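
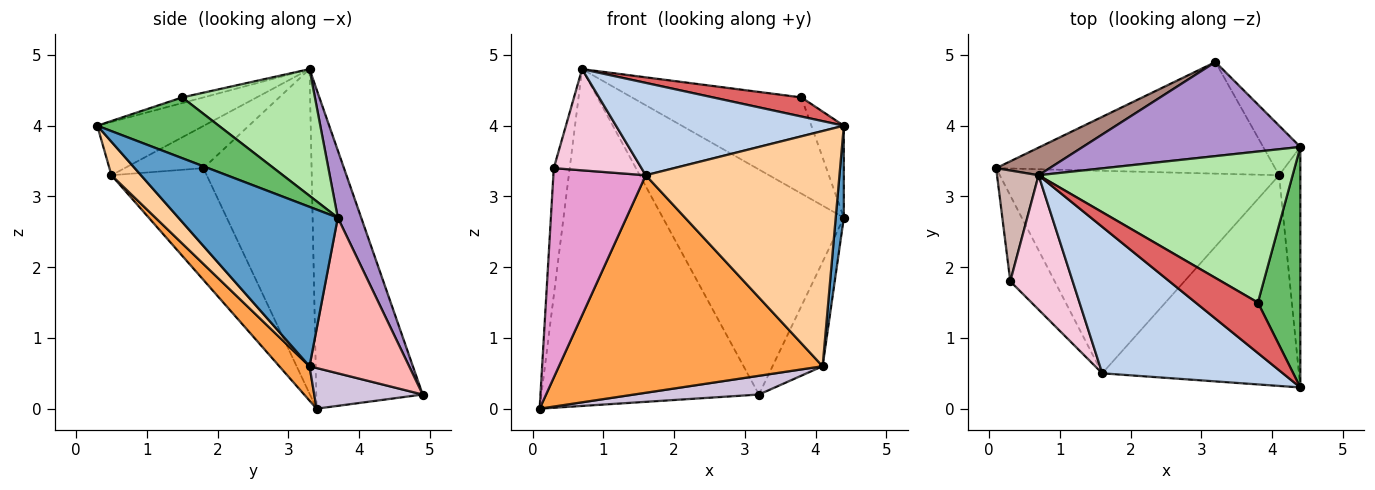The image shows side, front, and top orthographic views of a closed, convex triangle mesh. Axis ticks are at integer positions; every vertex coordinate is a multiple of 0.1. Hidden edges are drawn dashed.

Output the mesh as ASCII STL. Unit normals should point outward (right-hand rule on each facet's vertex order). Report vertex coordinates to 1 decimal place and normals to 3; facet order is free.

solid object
 facet normal 0.990 -0.050 -0.132
  outer loop
   vertex 4.1 3.3 0.6
   vertex 4.4 3.7 2.7
   vertex 4.4 0.3 4.0
  endloop
 endfacet
 facet normal -0.242 -0.517 0.821
  outer loop
   vertex 1.6 0.5 3.3
   vertex 4.4 0.3 4.0
   vertex 0.7 3.3 4.8
  endloop
 endfacet
 facet normal 0.084 -0.729 -0.679
  outer loop
   vertex 1.6 0.5 3.3
   vertex 0.1 3.4 0.0
   vertex 4.1 3.3 0.6
  endloop
 endfacet
 facet normal 0.113 -0.740 -0.663
  outer loop
   vertex 1.6 0.5 3.3
   vertex 4.1 3.3 0.6
   vertex 4.4 0.3 4.0
  endloop
 endfacet
 facet normal 0.801 0.214 0.559
  outer loop
   vertex 3.8 1.5 4.4
   vertex 4.4 0.3 4.0
   vertex 4.4 3.7 2.7
  endloop
 endfacet
 facet normal 0.388 0.495 0.778
  outer loop
   vertex 3.8 1.5 4.4
   vertex 4.4 3.7 2.7
   vertex 0.7 3.3 4.8
  endloop
 endfacet
 facet normal -0.085 -0.353 0.932
  outer loop
   vertex 3.8 1.5 4.4
   vertex 0.7 3.3 4.8
   vertex 4.4 0.3 4.0
  endloop
 endfacet
 facet normal 0.874 0.439 -0.209
  outer loop
   vertex 3.2 4.9 0.2
   vertex 4.4 3.7 2.7
   vertex 4.1 3.3 0.6
  endloop
 endfacet
 facet normal 0.118 0.916 0.383
  outer loop
   vertex 3.2 4.9 0.2
   vertex 0.7 3.3 4.8
   vertex 4.4 3.7 2.7
  endloop
 endfacet
 facet normal 0.142 -0.164 -0.976
  outer loop
   vertex 3.2 4.9 0.2
   vertex 4.1 3.3 0.6
   vertex 0.1 3.4 0.0
  endloop
 endfacet
 facet normal -0.438 0.896 0.073
  outer loop
   vertex 3.2 4.9 0.2
   vertex 0.1 3.4 0.0
   vertex 0.7 3.3 4.8
  endloop
 endfacet
 facet normal -0.982 0.144 0.126
  outer loop
   vertex 0.3 1.8 3.4
   vertex 0.7 3.3 4.8
   vertex 0.1 3.4 0.0
  endloop
 endfacet
 facet normal -0.690 -0.669 -0.274
  outer loop
   vertex 0.3 1.8 3.4
   vertex 0.1 3.4 0.0
   vertex 1.6 0.5 3.3
  endloop
 endfacet
 facet normal -0.475 -0.529 0.703
  outer loop
   vertex 0.3 1.8 3.4
   vertex 1.6 0.5 3.3
   vertex 0.7 3.3 4.8
  endloop
 endfacet
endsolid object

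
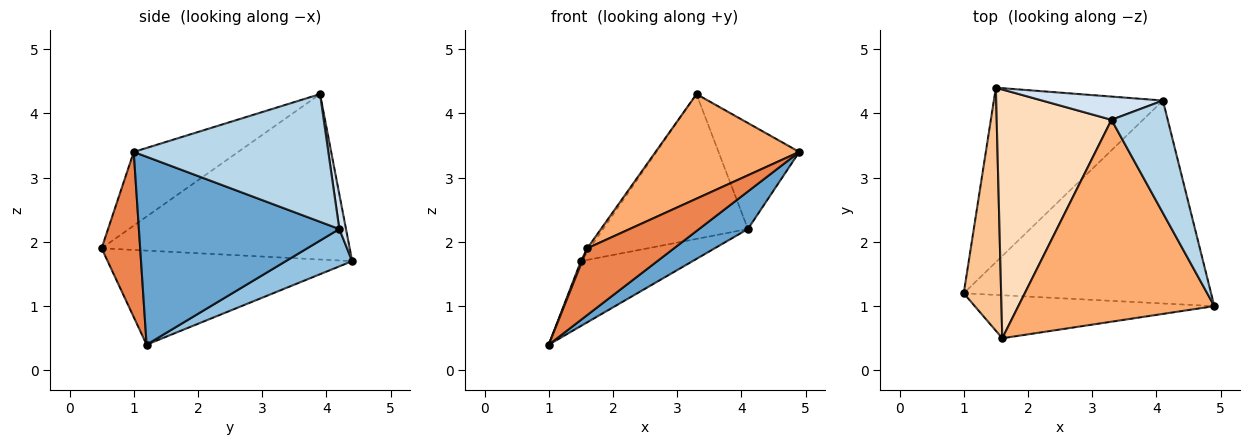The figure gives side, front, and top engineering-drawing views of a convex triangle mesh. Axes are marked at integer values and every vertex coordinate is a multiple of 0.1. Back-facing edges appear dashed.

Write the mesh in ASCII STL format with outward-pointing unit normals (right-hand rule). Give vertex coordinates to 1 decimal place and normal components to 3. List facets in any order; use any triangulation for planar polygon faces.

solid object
 facet normal 0.598 -0.146 -0.788
  outer loop
   vertex 4.1 4.2 2.2
   vertex 4.9 1.0 3.4
   vertex 1.0 1.2 0.4
  endloop
 endfacet
 facet normal 0.203 0.341 -0.918
  outer loop
   vertex 4.1 4.2 2.2
   vertex 1.0 1.2 0.4
   vertex 1.5 4.4 1.7
  endloop
 endfacet
 facet normal 0.856 0.355 0.377
  outer loop
   vertex 4.1 4.2 2.2
   vertex 3.3 3.9 4.3
   vertex 4.9 1.0 3.4
  endloop
 endfacet
 facet normal 0.045 0.986 0.158
  outer loop
   vertex 4.1 4.2 2.2
   vertex 1.5 4.4 1.7
   vertex 3.3 3.9 4.3
  endloop
 endfacet
 facet normal 0.350 -0.787 -0.507
  outer loop
   vertex 1.6 0.5 1.9
   vertex 1.0 1.2 0.4
   vertex 4.9 1.0 3.4
  endloop
 endfacet
 facet normal -0.317 -0.436 0.842
  outer loop
   vertex 1.6 0.5 1.9
   vertex 4.9 1.0 3.4
   vertex 3.3 3.9 4.3
  endloop
 endfacet
 facet normal -0.929 -0.005 0.369
  outer loop
   vertex 1.6 0.5 1.9
   vertex 1.5 4.4 1.7
   vertex 1.0 1.2 0.4
  endloop
 endfacet
 facet normal -0.821 0.008 0.570
  outer loop
   vertex 1.6 0.5 1.9
   vertex 3.3 3.9 4.3
   vertex 1.5 4.4 1.7
  endloop
 endfacet
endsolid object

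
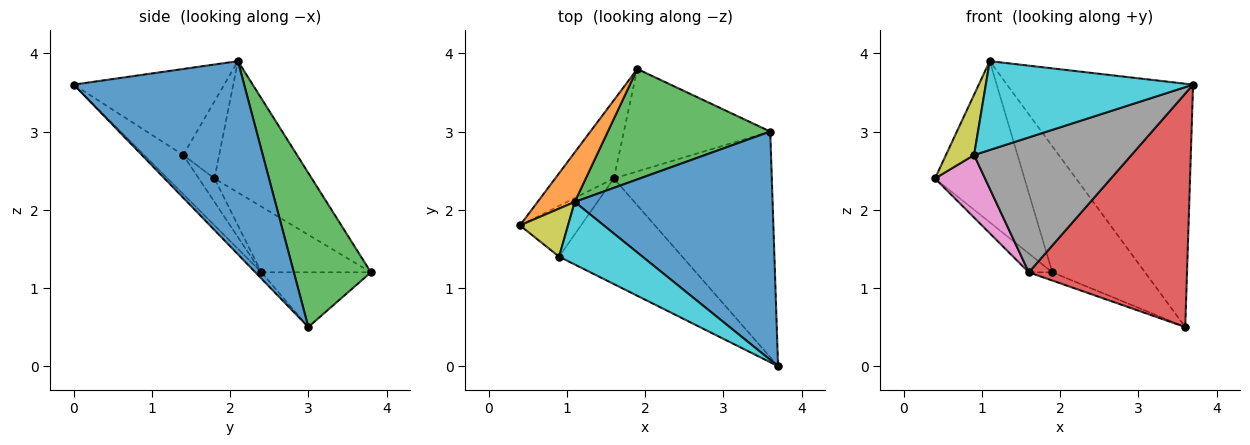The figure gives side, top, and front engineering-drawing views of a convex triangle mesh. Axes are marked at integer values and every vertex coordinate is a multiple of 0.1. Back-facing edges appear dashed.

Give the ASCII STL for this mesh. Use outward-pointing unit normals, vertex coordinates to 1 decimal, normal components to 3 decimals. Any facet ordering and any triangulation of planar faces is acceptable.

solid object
 facet normal 0.555 0.606 0.569
  outer loop
   vertex 1.1 2.1 3.9
   vertex 3.7 0.0 3.6
   vertex 3.6 3.0 0.5
  endloop
 endfacet
 facet normal -0.721 0.663 0.204
  outer loop
   vertex 1.9 3.8 1.2
   vertex 0.4 1.8 2.4
   vertex 1.1 2.1 3.9
  endloop
 endfacet
 facet normal 0.530 0.638 0.559
  outer loop
   vertex 1.9 3.8 1.2
   vertex 1.1 2.1 3.9
   vertex 3.6 3.0 0.5
  endloop
 endfacet
 facet normal -0.028 -0.719 -0.695
  outer loop
   vertex 1.6 2.4 1.2
   vertex 3.6 3.0 0.5
   vertex 3.7 0.0 3.6
  endloop
 endfacet
 facet normal -0.737 0.158 -0.658
  outer loop
   vertex 1.6 2.4 1.2
   vertex 0.4 1.8 2.4
   vertex 1.9 3.8 1.2
  endloop
 endfacet
 facet normal -0.349 0.075 -0.934
  outer loop
   vertex 1.6 2.4 1.2
   vertex 1.9 3.8 1.2
   vertex 3.6 3.0 0.5
  endloop
 endfacet
 facet normal -0.236 -0.754 -0.613
  outer loop
   vertex 0.9 1.4 2.7
   vertex 0.4 1.8 2.4
   vertex 1.6 2.4 1.2
  endloop
 endfacet
 facet normal -0.192 -0.773 -0.605
  outer loop
   vertex 0.9 1.4 2.7
   vertex 1.6 2.4 1.2
   vertex 3.7 0.0 3.6
  endloop
 endfacet
 facet normal -0.707 -0.553 0.441
  outer loop
   vertex 0.9 1.4 2.7
   vertex 1.1 2.1 3.9
   vertex 0.4 1.8 2.4
  endloop
 endfacet
 facet normal -0.511 -0.703 0.495
  outer loop
   vertex 0.9 1.4 2.7
   vertex 3.7 0.0 3.6
   vertex 1.1 2.1 3.9
  endloop
 endfacet
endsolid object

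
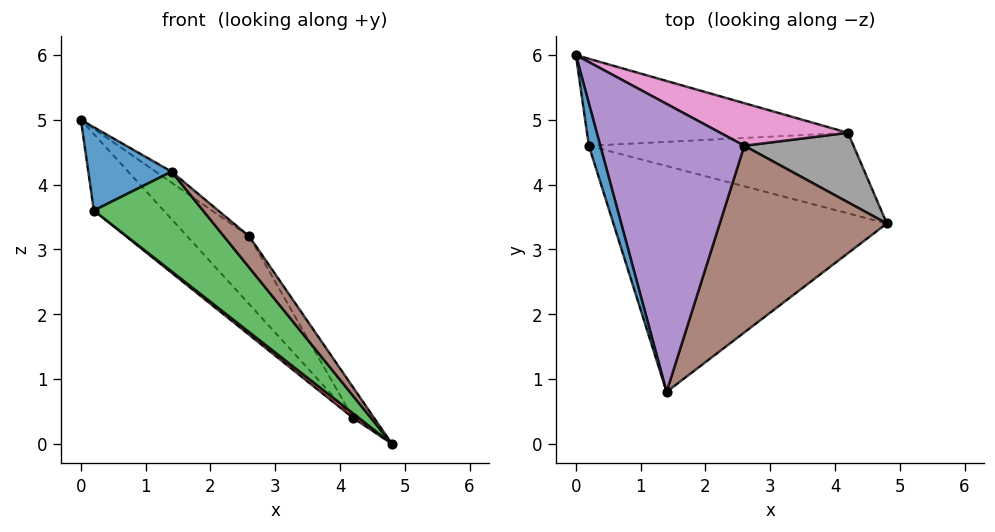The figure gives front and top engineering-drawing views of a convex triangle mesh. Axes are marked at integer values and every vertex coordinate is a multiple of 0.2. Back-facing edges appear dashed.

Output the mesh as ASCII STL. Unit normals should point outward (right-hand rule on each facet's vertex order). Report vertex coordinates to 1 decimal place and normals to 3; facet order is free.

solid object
 facet normal -0.950 -0.278 0.142
  outer loop
   vertex 0.2 4.6 3.6
   vertex 1.4 0.8 4.2
   vertex 0.0 6.0 5.0
  endloop
 endfacet
 facet normal -0.535 0.558 -0.634
  outer loop
   vertex 0.2 4.6 3.6
   vertex 0.0 6.0 5.0
   vertex 4.2 4.8 0.4
  endloop
 endfacet
 facet normal -0.635 -0.312 -0.707
  outer loop
   vertex 0.2 4.6 3.6
   vertex 4.8 3.4 0.0
   vertex 1.4 0.8 4.2
  endloop
 endfacet
 facet normal -0.623 -0.044 -0.781
  outer loop
   vertex 0.2 4.6 3.6
   vertex 4.2 4.8 0.4
   vertex 4.8 3.4 0.0
  endloop
 endfacet
 facet normal 0.580 0.031 0.814
  outer loop
   vertex 2.6 4.6 3.2
   vertex 0.0 6.0 5.0
   vertex 1.4 0.8 4.2
  endloop
 endfacet
 facet normal 0.802 -0.098 0.589
  outer loop
   vertex 2.6 4.6 3.2
   vertex 1.4 0.8 4.2
   vertex 4.8 3.4 0.0
  endloop
 endfacet
 facet normal 0.636 0.654 0.410
  outer loop
   vertex 2.6 4.6 3.2
   vertex 4.2 4.8 0.4
   vertex 0.0 6.0 5.0
  endloop
 endfacet
 facet normal 0.840 0.219 0.496
  outer loop
   vertex 2.6 4.6 3.2
   vertex 4.8 3.4 0.0
   vertex 4.2 4.8 0.4
  endloop
 endfacet
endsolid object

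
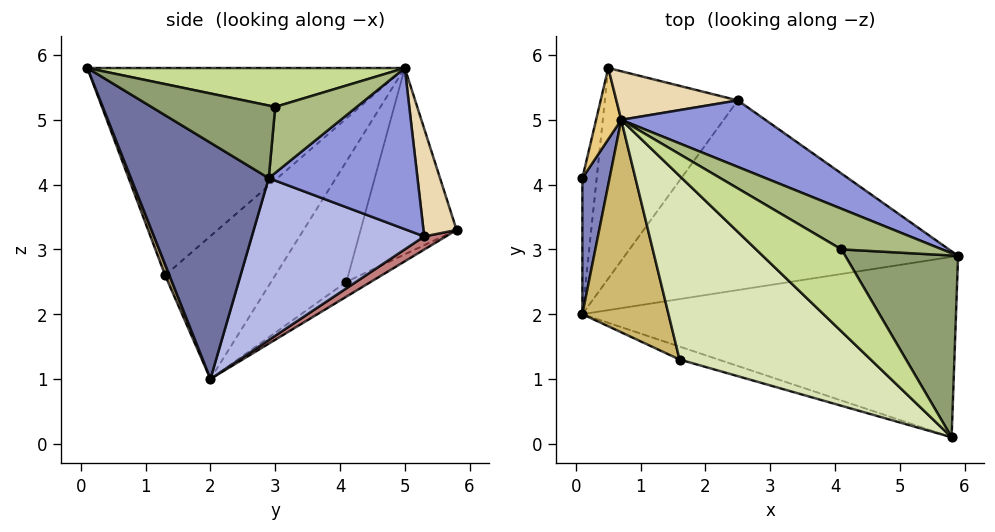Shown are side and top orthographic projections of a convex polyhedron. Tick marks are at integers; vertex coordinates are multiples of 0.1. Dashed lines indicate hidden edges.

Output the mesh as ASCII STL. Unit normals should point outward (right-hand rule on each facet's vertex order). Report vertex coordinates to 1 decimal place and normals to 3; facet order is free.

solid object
 facet normal 0.472 -0.470 -0.746
  outer loop
   vertex 0.1 2.0 1.0
   vertex 5.9 2.9 4.1
   vertex 5.8 0.1 5.8
  endloop
 endfacet
 facet normal -0.964 -0.155 0.218
  outer loop
   vertex 0.1 2.0 1.0
   vertex 0.7 5.0 5.8
   vertex 0.1 4.1 2.5
  endloop
 endfacet
 facet normal 0.453 0.794 0.405
  outer loop
   vertex 2.5 5.3 3.2
   vertex 0.7 5.0 5.8
   vertex 5.9 2.9 4.1
  endloop
 endfacet
 facet normal 0.421 0.271 -0.866
  outer loop
   vertex 2.5 5.3 3.2
   vertex 5.9 2.9 4.1
   vertex 0.1 2.0 1.0
  endloop
 endfacet
 facet normal 0.486 0.441 0.755
  outer loop
   vertex 4.1 3.0 5.2
   vertex 5.8 0.1 5.8
   vertex 5.9 2.9 4.1
  endloop
 endfacet
 facet normal 0.453 0.564 0.691
  outer loop
   vertex 4.1 3.0 5.2
   vertex 5.9 2.9 4.1
   vertex 0.7 5.0 5.8
  endloop
 endfacet
 facet normal 0.380 0.396 0.836
  outer loop
   vertex 4.1 3.0 5.2
   vertex 0.7 5.0 5.8
   vertex 5.8 0.1 5.8
  endloop
 endfacet
 facet normal -0.584 -0.608 0.538
  outer loop
   vertex 1.6 1.3 2.6
   vertex 5.8 0.1 5.8
   vertex 0.7 5.0 5.8
  endloop
 endfacet
 facet normal 0.142 -0.851 -0.505
  outer loop
   vertex 1.6 1.3 2.6
   vertex 0.1 2.0 1.0
   vertex 5.8 0.1 5.8
  endloop
 endfacet
 facet normal -0.716 -0.548 0.432
  outer loop
   vertex 1.6 1.3 2.6
   vertex 0.7 5.0 5.8
   vertex 0.1 2.0 1.0
  endloop
 endfacet
 facet normal -0.977 0.168 0.132
  outer loop
   vertex 0.5 5.8 3.3
   vertex 0.1 4.1 2.5
   vertex 0.7 5.0 5.8
  endloop
 endfacet
 facet normal 0.246 0.929 0.277
  outer loop
   vertex 0.5 5.8 3.3
   vertex 0.7 5.0 5.8
   vertex 2.5 5.3 3.2
  endloop
 endfacet
 facet normal -0.644 0.444 -0.622
  outer loop
   vertex 0.5 5.8 3.3
   vertex 0.1 2.0 1.0
   vertex 0.1 4.1 2.5
  endloop
 endfacet
 facet normal 0.085 0.509 -0.856
  outer loop
   vertex 0.5 5.8 3.3
   vertex 2.5 5.3 3.2
   vertex 0.1 2.0 1.0
  endloop
 endfacet
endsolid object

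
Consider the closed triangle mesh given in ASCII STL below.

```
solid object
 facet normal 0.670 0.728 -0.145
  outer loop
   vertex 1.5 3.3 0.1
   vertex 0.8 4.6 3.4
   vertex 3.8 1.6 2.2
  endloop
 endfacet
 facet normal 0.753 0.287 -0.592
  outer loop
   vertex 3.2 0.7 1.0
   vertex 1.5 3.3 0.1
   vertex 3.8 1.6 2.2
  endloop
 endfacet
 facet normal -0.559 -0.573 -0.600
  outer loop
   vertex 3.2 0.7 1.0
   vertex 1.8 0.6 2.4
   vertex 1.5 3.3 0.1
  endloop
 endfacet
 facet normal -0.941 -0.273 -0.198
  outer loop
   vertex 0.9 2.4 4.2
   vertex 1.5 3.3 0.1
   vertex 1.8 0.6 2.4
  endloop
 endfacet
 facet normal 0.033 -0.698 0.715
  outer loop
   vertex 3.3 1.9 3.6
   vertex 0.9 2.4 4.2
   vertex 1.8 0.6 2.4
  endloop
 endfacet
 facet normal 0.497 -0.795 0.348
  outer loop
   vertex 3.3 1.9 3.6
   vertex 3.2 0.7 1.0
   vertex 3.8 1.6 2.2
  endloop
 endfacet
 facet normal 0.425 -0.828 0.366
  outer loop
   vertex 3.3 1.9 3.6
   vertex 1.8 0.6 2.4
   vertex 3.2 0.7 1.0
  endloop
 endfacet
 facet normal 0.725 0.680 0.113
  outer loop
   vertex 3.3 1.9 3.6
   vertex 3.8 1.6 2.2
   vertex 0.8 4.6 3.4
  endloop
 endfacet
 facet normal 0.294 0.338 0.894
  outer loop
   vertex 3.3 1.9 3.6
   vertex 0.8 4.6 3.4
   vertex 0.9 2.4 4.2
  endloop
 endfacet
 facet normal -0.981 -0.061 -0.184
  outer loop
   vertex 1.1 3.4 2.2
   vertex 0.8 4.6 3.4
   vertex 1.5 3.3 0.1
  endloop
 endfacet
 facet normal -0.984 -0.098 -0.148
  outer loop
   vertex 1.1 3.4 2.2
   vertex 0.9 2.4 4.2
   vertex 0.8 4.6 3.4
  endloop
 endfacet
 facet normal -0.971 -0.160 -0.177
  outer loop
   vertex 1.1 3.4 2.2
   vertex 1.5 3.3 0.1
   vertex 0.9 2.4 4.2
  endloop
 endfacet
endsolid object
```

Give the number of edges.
18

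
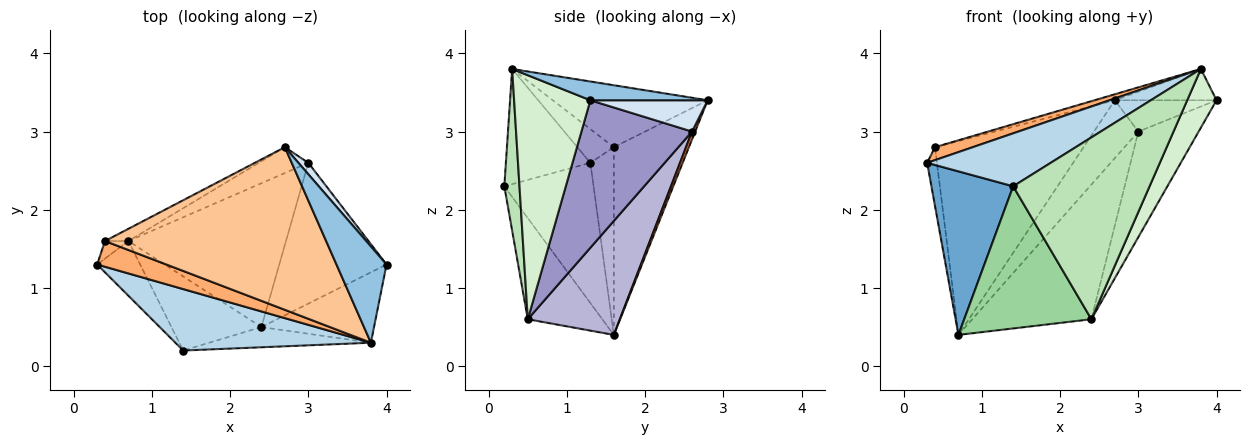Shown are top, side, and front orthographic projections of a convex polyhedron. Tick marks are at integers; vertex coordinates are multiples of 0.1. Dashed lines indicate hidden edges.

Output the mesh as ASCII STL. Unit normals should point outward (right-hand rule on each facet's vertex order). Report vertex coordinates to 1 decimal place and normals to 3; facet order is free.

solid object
 facet normal -0.719 -0.659 -0.221
  outer loop
   vertex 1.4 0.2 2.3
   vertex 0.3 1.3 2.6
   vertex 0.7 1.6 0.4
  endloop
 endfacet
 facet normal 0.336 0.291 0.896
  outer loop
   vertex 3.8 0.3 3.8
   vertex 4.0 1.3 3.4
   vertex 2.7 2.8 3.4
  endloop
 endfacet
 facet normal -0.408 -0.596 0.692
  outer loop
   vertex 3.8 0.3 3.8
   vertex 0.3 1.3 2.6
   vertex 1.4 0.2 2.3
  endloop
 endfacet
 facet normal 0.735 0.637 0.233
  outer loop
   vertex 3.0 2.6 3.0
   vertex 2.7 2.8 3.4
   vertex 4.0 1.3 3.4
  endloop
 endfacet
 facet normal 0.064 0.911 -0.407
  outer loop
   vertex 3.0 2.6 3.0
   vertex 0.7 1.6 0.4
   vertex 2.7 2.8 3.4
  endloop
 endfacet
 facet normal -0.399 -0.413 0.819
  outer loop
   vertex 0.4 1.6 2.8
   vertex 0.3 1.3 2.6
   vertex 3.8 0.3 3.8
  endloop
 endfacet
 facet normal -0.270 0.035 0.962
  outer loop
   vertex 0.4 1.6 2.8
   vertex 3.8 0.3 3.8
   vertex 2.7 2.8 3.4
  endloop
 endfacet
 facet normal -0.917 0.382 -0.115
  outer loop
   vertex 0.4 1.6 2.8
   vertex 0.7 1.6 0.4
   vertex 0.3 1.3 2.6
  endloop
 endfacet
 facet normal -0.450 0.891 -0.056
  outer loop
   vertex 0.4 1.6 2.8
   vertex 2.7 2.8 3.4
   vertex 0.7 1.6 0.4
  endloop
 endfacet
 facet normal -0.461 -0.787 -0.410
  outer loop
   vertex 2.4 0.5 0.6
   vertex 1.4 0.2 2.3
   vertex 0.7 1.6 0.4
  endloop
 endfacet
 facet normal 0.110 -0.988 -0.110
  outer loop
   vertex 2.4 0.5 0.6
   vertex 3.8 0.3 3.8
   vertex 1.4 0.2 2.3
  endloop
 endfacet
 facet normal 0.857 -0.330 -0.396
  outer loop
   vertex 2.4 0.5 0.6
   vertex 4.0 1.3 3.4
   vertex 3.8 0.3 3.8
  endloop
 endfacet
 facet normal 0.740 0.404 -0.538
  outer loop
   vertex 2.4 0.5 0.6
   vertex 3.0 2.6 3.0
   vertex 4.0 1.3 3.4
  endloop
 endfacet
 facet normal 0.467 0.604 -0.646
  outer loop
   vertex 2.4 0.5 0.6
   vertex 0.7 1.6 0.4
   vertex 3.0 2.6 3.0
  endloop
 endfacet
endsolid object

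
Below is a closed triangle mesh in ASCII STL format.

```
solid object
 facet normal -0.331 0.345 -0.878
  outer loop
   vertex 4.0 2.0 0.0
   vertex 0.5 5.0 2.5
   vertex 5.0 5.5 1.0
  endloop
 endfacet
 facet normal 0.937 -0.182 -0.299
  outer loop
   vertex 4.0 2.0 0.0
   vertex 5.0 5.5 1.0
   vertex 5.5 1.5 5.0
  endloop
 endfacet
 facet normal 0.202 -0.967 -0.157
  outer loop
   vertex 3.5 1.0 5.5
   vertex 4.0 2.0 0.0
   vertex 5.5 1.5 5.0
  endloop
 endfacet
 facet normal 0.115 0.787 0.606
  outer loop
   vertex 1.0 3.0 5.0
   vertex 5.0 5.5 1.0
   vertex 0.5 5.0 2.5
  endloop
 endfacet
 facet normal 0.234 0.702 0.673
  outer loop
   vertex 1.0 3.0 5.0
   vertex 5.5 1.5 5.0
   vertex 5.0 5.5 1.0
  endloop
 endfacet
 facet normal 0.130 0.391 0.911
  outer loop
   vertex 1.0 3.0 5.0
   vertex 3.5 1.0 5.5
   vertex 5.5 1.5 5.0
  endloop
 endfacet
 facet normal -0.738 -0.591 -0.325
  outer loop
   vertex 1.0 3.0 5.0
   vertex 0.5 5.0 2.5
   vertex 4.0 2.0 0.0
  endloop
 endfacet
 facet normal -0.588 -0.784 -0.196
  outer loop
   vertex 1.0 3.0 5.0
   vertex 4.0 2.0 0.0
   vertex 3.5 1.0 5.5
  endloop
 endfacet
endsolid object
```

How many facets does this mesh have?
8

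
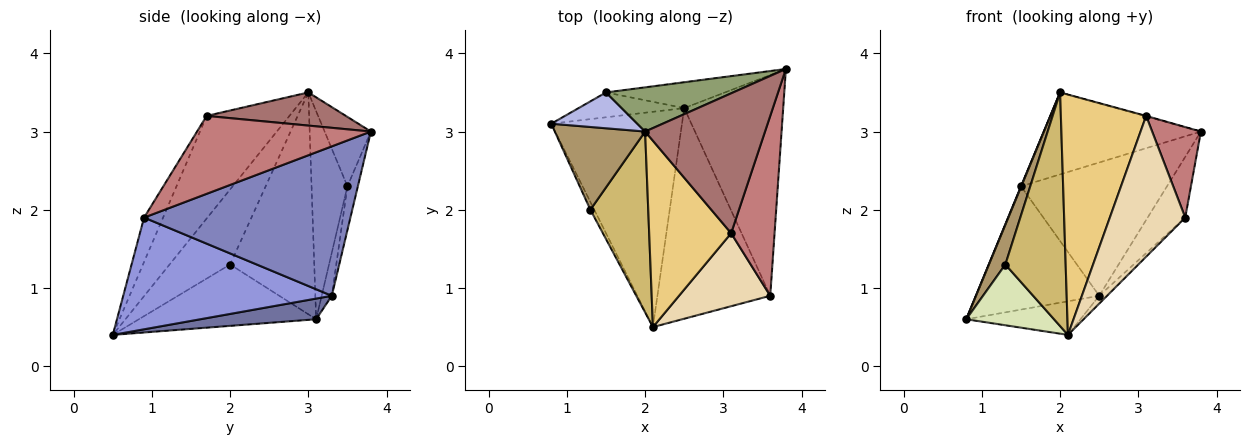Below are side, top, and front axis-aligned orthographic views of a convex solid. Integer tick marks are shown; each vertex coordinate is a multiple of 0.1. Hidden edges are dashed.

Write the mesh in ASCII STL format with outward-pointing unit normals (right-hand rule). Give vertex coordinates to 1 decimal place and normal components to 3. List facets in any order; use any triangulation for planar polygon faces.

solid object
 facet normal 0.154 0.152 -0.976
  outer loop
   vertex 2.5 3.3 0.9
   vertex 2.1 0.5 0.4
   vertex 0.8 3.1 0.6
  endloop
 endfacet
 facet normal 0.824 0.150 -0.546
  outer loop
   vertex 2.5 3.3 0.9
   vertex 3.8 3.8 3.0
   vertex 3.6 0.9 1.9
  endloop
 endfacet
 facet normal 0.703 0.026 -0.710
  outer loop
   vertex 2.5 3.3 0.9
   vertex 3.6 0.9 1.9
   vertex 2.1 0.5 0.4
  endloop
 endfacet
 facet normal -0.924 -0.007 0.382
  outer loop
   vertex 1.5 3.5 2.3
   vertex 0.8 3.1 0.6
   vertex 2.0 3.0 3.5
  endloop
 endfacet
 facet normal -0.251 0.852 0.460
  outer loop
   vertex 1.5 3.5 2.3
   vertex 2.0 3.0 3.5
   vertex 3.8 3.8 3.0
  endloop
 endfacet
 facet normal -0.080 0.977 -0.197
  outer loop
   vertex 1.5 3.5 2.3
   vertex 2.5 3.3 0.9
   vertex 0.8 3.1 0.6
  endloop
 endfacet
 facet normal -0.070 0.979 -0.190
  outer loop
   vertex 1.5 3.5 2.3
   vertex 3.8 3.8 3.0
   vertex 2.5 3.3 0.9
  endloop
 endfacet
 facet normal -0.895 -0.443 -0.057
  outer loop
   vertex 1.3 2.0 1.3
   vertex 0.8 3.1 0.6
   vertex 2.1 0.5 0.4
  endloop
 endfacet
 facet normal -0.911 -0.178 0.371
  outer loop
   vertex 1.3 2.0 1.3
   vertex 2.0 3.0 3.5
   vertex 0.8 3.1 0.6
  endloop
 endfacet
 facet normal -0.622 -0.619 0.479
  outer loop
   vertex 1.3 2.0 1.3
   vertex 2.1 0.5 0.4
   vertex 2.0 3.0 3.5
  endloop
 endfacet
 facet normal -0.609 -0.627 0.486
  outer loop
   vertex 3.1 1.7 3.2
   vertex 2.0 3.0 3.5
   vertex 2.1 0.5 0.4
  endloop
 endfacet
 facet normal -0.218 -0.866 0.449
  outer loop
   vertex 3.1 1.7 3.2
   vertex 2.1 0.5 0.4
   vertex 3.6 0.9 1.9
  endloop
 endfacet
 facet normal 0.266 0.003 0.964
  outer loop
   vertex 3.1 1.7 3.2
   vertex 3.8 3.8 3.0
   vertex 2.0 3.0 3.5
  endloop
 endfacet
 facet normal 0.849 -0.238 0.473
  outer loop
   vertex 3.1 1.7 3.2
   vertex 3.6 0.9 1.9
   vertex 3.8 3.8 3.0
  endloop
 endfacet
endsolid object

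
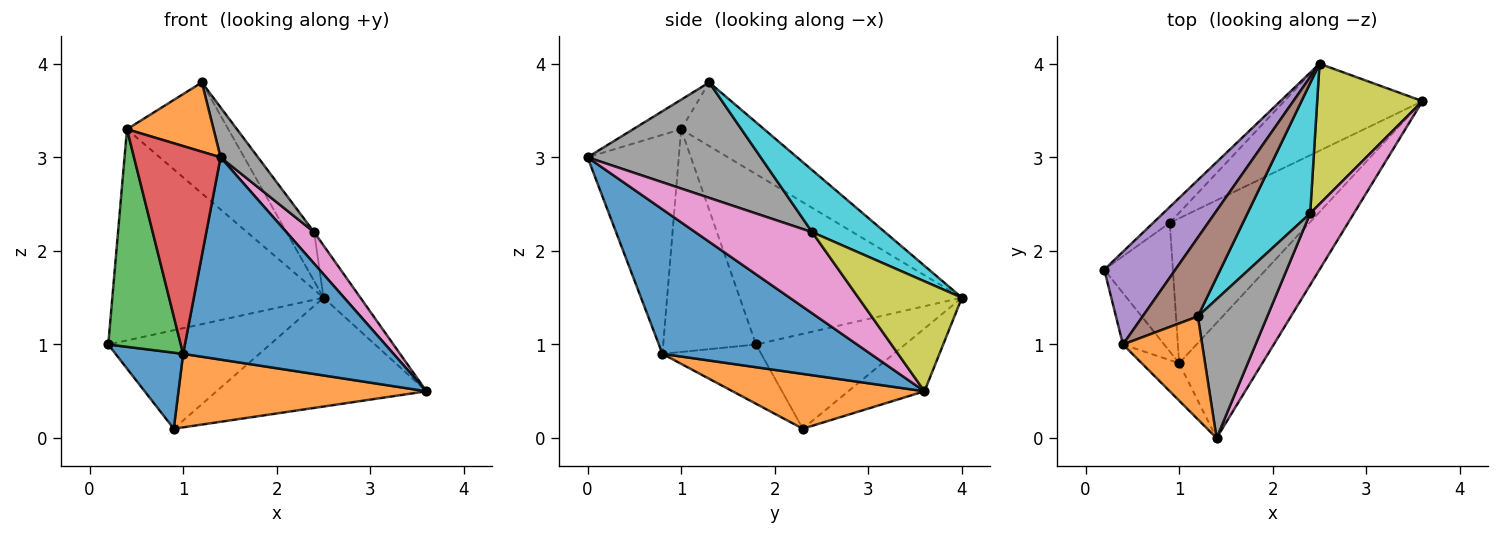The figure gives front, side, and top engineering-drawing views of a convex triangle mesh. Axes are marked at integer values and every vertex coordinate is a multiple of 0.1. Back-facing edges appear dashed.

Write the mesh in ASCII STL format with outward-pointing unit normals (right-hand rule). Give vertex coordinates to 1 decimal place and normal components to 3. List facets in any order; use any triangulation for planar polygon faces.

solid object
 facet normal 0.652 -0.659 -0.375
  outer loop
   vertex 1.0 0.8 0.9
   vertex 3.6 3.6 0.5
   vertex 1.4 0.0 3.0
  endloop
 endfacet
 facet normal -0.295 -0.533 0.793
  outer loop
   vertex 0.4 1.0 3.3
   vertex 1.4 0.0 3.0
   vertex 1.2 1.3 3.8
  endloop
 endfacet
 facet normal -0.780 -0.609 -0.144
  outer loop
   vertex 0.4 1.0 3.3
   vertex 0.2 1.8 1.0
   vertex 1.0 0.8 0.9
  endloop
 endfacet
 facet normal -0.720 -0.683 -0.123
  outer loop
   vertex 0.4 1.0 3.3
   vertex 1.0 0.8 0.9
   vertex 1.4 0.0 3.0
  endloop
 endfacet
 facet normal -0.694 0.659 0.290
  outer loop
   vertex 0.4 1.0 3.3
   vertex 2.5 4.0 1.5
   vertex 0.2 1.8 1.0
  endloop
 endfacet
 facet normal -0.555 0.678 0.482
  outer loop
   vertex 0.4 1.0 3.3
   vertex 1.2 1.3 3.8
   vertex 2.5 4.0 1.5
  endloop
 endfacet
 facet normal 0.862 -0.204 0.464
  outer loop
   vertex 2.4 2.4 2.2
   vertex 1.4 0.0 3.0
   vertex 3.6 3.6 0.5
  endloop
 endfacet
 facet normal 0.843 -0.182 0.507
  outer loop
   vertex 2.4 2.4 2.2
   vertex 1.2 1.3 3.8
   vertex 1.4 0.0 3.0
  endloop
 endfacet
 facet normal 0.700 0.249 0.670
  outer loop
   vertex 2.4 2.4 2.2
   vertex 3.6 3.6 0.5
   vertex 2.5 4.0 1.5
  endloop
 endfacet
 facet normal 0.679 0.258 0.687
  outer loop
   vertex 2.4 2.4 2.2
   vertex 2.5 4.0 1.5
   vertex 1.2 1.3 3.8
  endloop
 endfacet
 facet normal -0.597 -0.408 -0.691
  outer loop
   vertex 0.9 2.3 0.1
   vertex 1.0 0.8 0.9
   vertex 0.2 1.8 1.0
  endloop
 endfacet
 facet normal 0.330 -0.427 -0.842
  outer loop
   vertex 0.9 2.3 0.1
   vertex 3.6 3.6 0.5
   vertex 1.0 0.8 0.9
  endloop
 endfacet
 facet normal -0.673 0.730 -0.118
  outer loop
   vertex 0.9 2.3 0.1
   vertex 0.2 1.8 1.0
   vertex 2.5 4.0 1.5
  endloop
 endfacet
 facet normal -0.273 0.751 -0.601
  outer loop
   vertex 0.9 2.3 0.1
   vertex 2.5 4.0 1.5
   vertex 3.6 3.6 0.5
  endloop
 endfacet
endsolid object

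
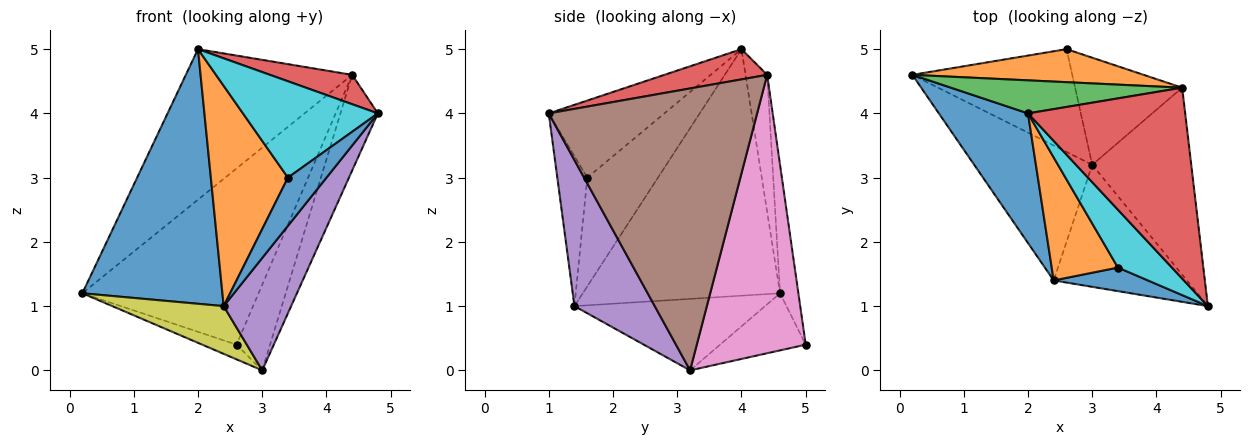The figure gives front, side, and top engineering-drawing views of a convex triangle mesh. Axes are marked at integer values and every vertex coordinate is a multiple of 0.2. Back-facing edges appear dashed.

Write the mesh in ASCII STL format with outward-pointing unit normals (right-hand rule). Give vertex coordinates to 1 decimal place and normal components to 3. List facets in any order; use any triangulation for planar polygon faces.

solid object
 facet normal -0.782 -0.555 0.283
  outer loop
   vertex 2.4 1.4 1.0
   vertex 2.0 4.0 5.0
   vertex 0.2 4.6 1.2
  endloop
 endfacet
 facet normal -0.102 0.978 0.183
  outer loop
   vertex 4.4 4.4 4.6
   vertex 2.6 5.0 0.4
   vertex 0.2 4.6 1.2
  endloop
 endfacet
 facet normal -0.126 0.969 0.213
  outer loop
   vertex 4.4 4.4 4.6
   vertex 0.2 4.6 1.2
   vertex 2.0 4.0 5.0
  endloop
 endfacet
 facet normal 0.187 -0.149 0.971
  outer loop
   vertex 4.4 4.4 4.6
   vertex 2.0 4.0 5.0
   vertex 4.8 1.0 4.0
  endloop
 endfacet
 facet normal 0.628 -0.527 -0.573
  outer loop
   vertex 3.0 3.2 0.0
   vertex 4.8 1.0 4.0
   vertex 2.4 1.4 1.0
  endloop
 endfacet
 facet normal 0.930 0.167 -0.327
  outer loop
   vertex 3.0 3.2 0.0
   vertex 4.4 4.4 4.6
   vertex 4.8 1.0 4.0
  endloop
 endfacet
 facet normal 0.897 0.276 -0.345
  outer loop
   vertex 3.0 3.2 0.0
   vertex 2.6 5.0 0.4
   vertex 4.4 4.4 4.6
  endloop
 endfacet
 facet normal -0.333 0.133 -0.933
  outer loop
   vertex 3.0 3.2 0.0
   vertex 0.2 4.6 1.2
   vertex 2.6 5.0 0.4
  endloop
 endfacet
 facet normal -0.496 -0.290 -0.819
  outer loop
   vertex 3.0 3.2 0.0
   vertex 2.4 1.4 1.0
   vertex 0.2 4.6 1.2
  endloop
 endfacet
 facet normal -0.592 -0.691 0.415
  outer loop
   vertex 3.4 1.6 3.0
   vertex 4.8 1.0 4.0
   vertex 2.0 4.0 5.0
  endloop
 endfacet
 facet normal -0.573 -0.736 0.360
  outer loop
   vertex 3.4 1.6 3.0
   vertex 2.4 1.4 1.0
   vertex 4.8 1.0 4.0
  endloop
 endfacet
 facet normal -0.625 -0.682 0.381
  outer loop
   vertex 3.4 1.6 3.0
   vertex 2.0 4.0 5.0
   vertex 2.4 1.4 1.0
  endloop
 endfacet
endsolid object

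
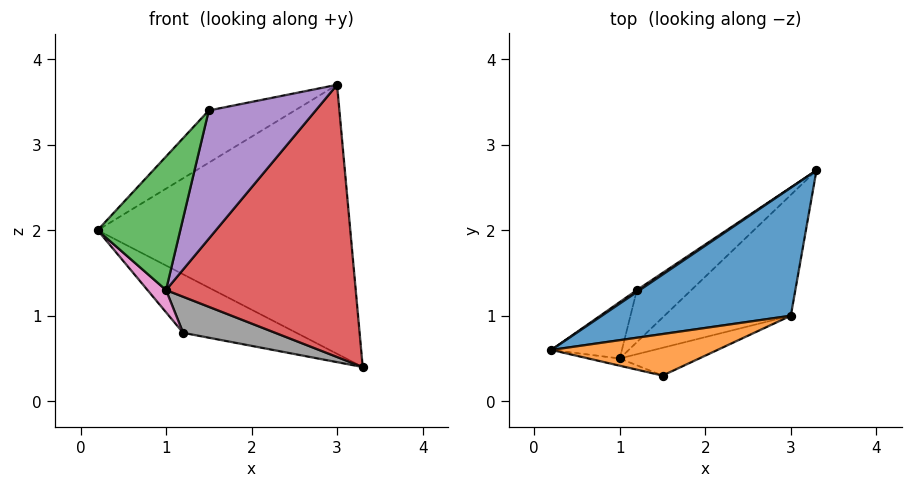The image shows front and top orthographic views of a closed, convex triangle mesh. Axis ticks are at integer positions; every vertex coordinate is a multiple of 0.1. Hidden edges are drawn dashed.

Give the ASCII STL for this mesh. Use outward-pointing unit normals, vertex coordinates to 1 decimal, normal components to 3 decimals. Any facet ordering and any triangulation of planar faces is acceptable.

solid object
 facet normal -0.363 0.841 0.400
  outer loop
   vertex 3.0 1.0 3.7
   vertex 3.3 2.7 0.4
   vertex 0.2 0.6 2.0
  endloop
 endfacet
 facet normal -0.440 0.703 0.559
  outer loop
   vertex 1.5 0.3 3.4
   vertex 3.0 1.0 3.7
   vertex 0.2 0.6 2.0
  endloop
 endfacet
 facet normal -0.170 -0.984 -0.053
  outer loop
   vertex 1.0 0.5 1.3
   vertex 1.5 0.3 3.4
   vertex 0.2 0.6 2.0
  endloop
 endfacet
 facet normal 0.582 -0.743 -0.330
  outer loop
   vertex 1.0 0.5 1.3
   vertex 3.3 2.7 0.4
   vertex 3.0 1.0 3.7
  endloop
 endfacet
 facet normal 0.446 -0.875 -0.190
  outer loop
   vertex 1.0 0.5 1.3
   vertex 3.0 1.0 3.7
   vertex 1.5 0.3 3.4
  endloop
 endfacet
 facet normal -0.551 0.834 0.028
  outer loop
   vertex 1.2 1.3 0.8
   vertex 0.2 0.6 2.0
   vertex 3.3 2.7 0.4
  endloop
 endfacet
 facet normal -0.652 -0.278 -0.705
  outer loop
   vertex 1.2 1.3 0.8
   vertex 1.0 0.5 1.3
   vertex 0.2 0.6 2.0
  endloop
 endfacet
 facet normal 0.218 -0.556 -0.802
  outer loop
   vertex 1.2 1.3 0.8
   vertex 3.3 2.7 0.4
   vertex 1.0 0.5 1.3
  endloop
 endfacet
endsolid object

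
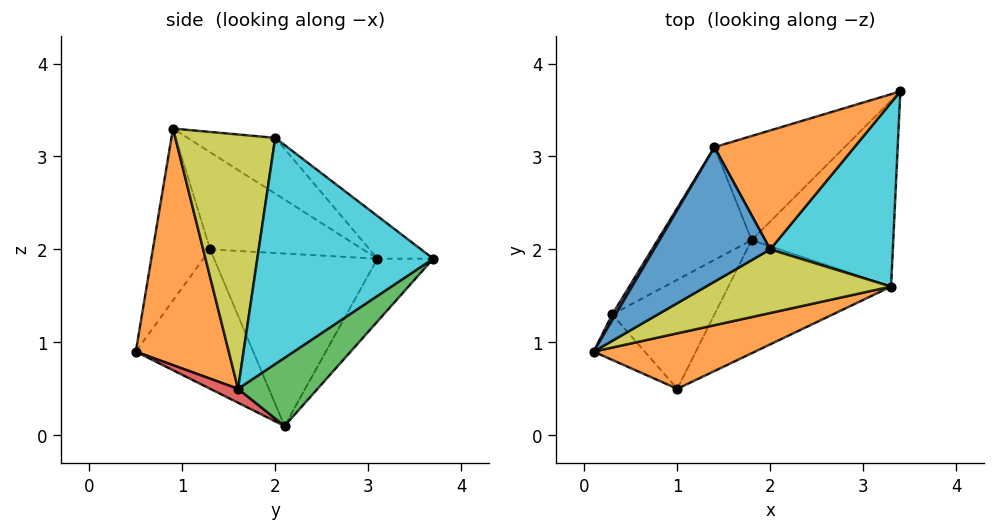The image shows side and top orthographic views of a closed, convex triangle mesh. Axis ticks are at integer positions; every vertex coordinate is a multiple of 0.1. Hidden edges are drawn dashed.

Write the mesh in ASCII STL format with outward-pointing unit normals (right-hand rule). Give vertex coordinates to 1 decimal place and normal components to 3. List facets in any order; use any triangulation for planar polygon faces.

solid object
 facet normal -0.247 0.823 -0.512
  outer loop
   vertex 1.4 3.1 1.9
   vertex 3.4 3.7 1.9
   vertex 1.8 2.1 0.1
  endloop
 endfacet
 facet normal 0.454 -0.836 0.309
  outer loop
   vertex 3.3 1.6 0.5
   vertex 0.1 0.9 3.3
   vertex 1.0 0.5 0.9
  endloop
 endfacet
 facet normal 0.375 0.502 -0.779
  outer loop
   vertex 3.3 1.6 0.5
   vertex 1.8 2.1 0.1
   vertex 3.4 3.7 1.9
  endloop
 endfacet
 facet normal 0.075 -0.476 -0.876
  outer loop
   vertex 3.3 1.6 0.5
   vertex 1.0 0.5 0.9
   vertex 1.8 2.1 0.1
  endloop
 endfacet
 facet normal -0.852 0.522 0.030
  outer loop
   vertex 0.3 1.3 2.0
   vertex 0.1 0.9 3.3
   vertex 1.4 3.1 1.9
  endloop
 endfacet
 facet normal -0.782 0.454 -0.426
  outer loop
   vertex 0.3 1.3 2.0
   vertex 1.4 3.1 1.9
   vertex 1.8 2.1 0.1
  endloop
 endfacet
 facet normal -0.875 -0.408 -0.260
  outer loop
   vertex 0.3 1.3 2.0
   vertex 1.0 0.5 0.9
   vertex 0.1 0.9 3.3
  endloop
 endfacet
 facet normal -0.802 0.107 -0.588
  outer loop
   vertex 0.3 1.3 2.0
   vertex 1.8 2.1 0.1
   vertex 1.0 0.5 0.9
  endloop
 endfacet
 facet normal 0.483 -0.802 0.351
  outer loop
   vertex 2.0 2.0 3.2
   vertex 0.1 0.9 3.3
   vertex 3.3 1.6 0.5
  endloop
 endfacet
 facet normal 0.827 -0.338 0.448
  outer loop
   vertex 2.0 2.0 3.2
   vertex 3.3 1.6 0.5
   vertex 3.4 3.7 1.9
  endloop
 endfacet
 facet normal -0.333 0.638 0.694
  outer loop
   vertex 2.0 2.0 3.2
   vertex 1.4 3.1 1.9
   vertex 0.1 0.9 3.3
  endloop
 endfacet
 facet normal -0.209 0.697 0.686
  outer loop
   vertex 2.0 2.0 3.2
   vertex 3.4 3.7 1.9
   vertex 1.4 3.1 1.9
  endloop
 endfacet
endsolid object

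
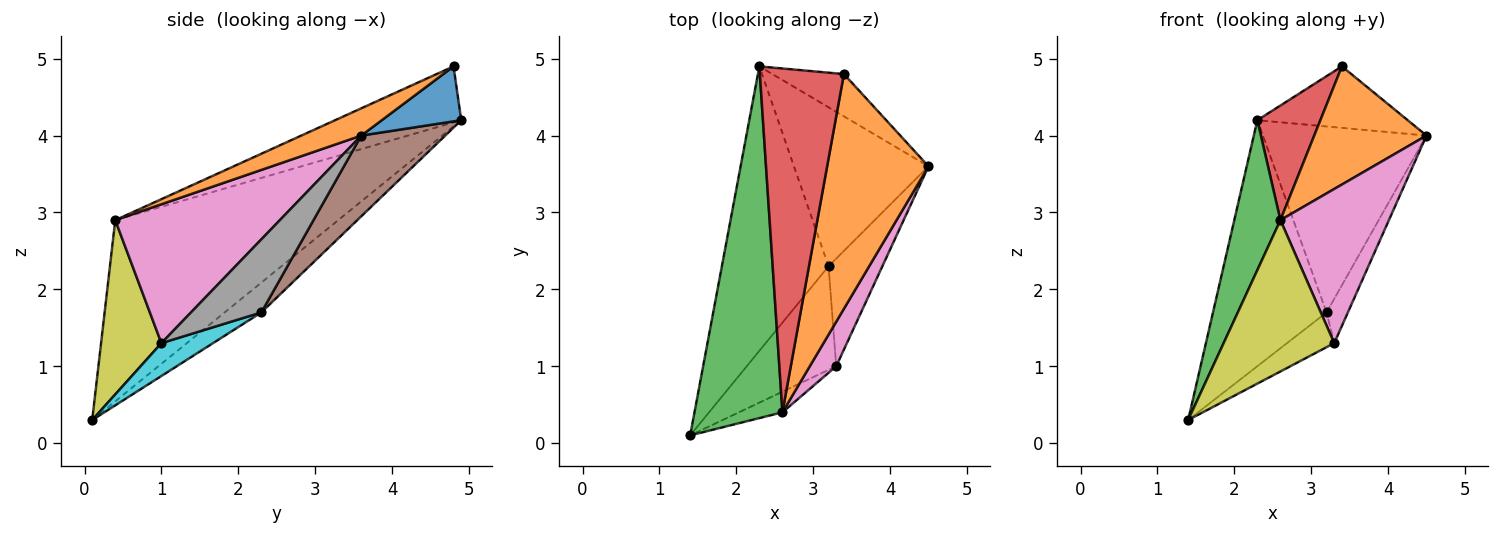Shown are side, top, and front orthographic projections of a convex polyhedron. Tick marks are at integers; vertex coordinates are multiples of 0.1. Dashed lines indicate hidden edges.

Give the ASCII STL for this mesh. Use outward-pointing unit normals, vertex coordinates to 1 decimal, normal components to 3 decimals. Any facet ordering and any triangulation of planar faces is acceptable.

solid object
 facet normal 0.399 0.756 -0.519
  outer loop
   vertex 3.4 4.8 4.9
   vertex 4.5 3.6 4.0
   vertex 2.3 4.9 4.2
  endloop
 endfacet
 facet normal 0.234 -0.437 0.868
  outer loop
   vertex 2.6 0.4 2.9
   vertex 4.5 3.6 4.0
   vertex 3.4 4.8 4.9
  endloop
 endfacet
 facet normal -0.884 -0.183 0.429
  outer loop
   vertex 2.6 0.4 2.9
   vertex 2.3 4.9 4.2
   vertex 1.4 0.1 0.3
  endloop
 endfacet
 facet normal -0.535 -0.267 0.802
  outer loop
   vertex 2.6 0.4 2.9
   vertex 3.4 4.8 4.9
   vertex 2.3 4.9 4.2
  endloop
 endfacet
 facet normal -0.207 0.640 -0.740
  outer loop
   vertex 3.2 2.3 1.7
   vertex 1.4 0.1 0.3
   vertex 2.3 4.9 4.2
  endloop
 endfacet
 facet normal 0.363 0.708 -0.606
  outer loop
   vertex 3.2 2.3 1.7
   vertex 2.3 4.9 4.2
   vertex 4.5 3.6 4.0
  endloop
 endfacet
 facet normal 0.825 -0.544 0.157
  outer loop
   vertex 3.3 1.0 1.3
   vertex 4.5 3.6 4.0
   vertex 2.6 0.4 2.9
  endloop
 endfacet
 facet normal 0.782 0.237 -0.576
  outer loop
   vertex 3.3 1.0 1.3
   vertex 3.2 2.3 1.7
   vertex 4.5 3.6 4.0
  endloop
 endfacet
 facet normal 0.475 -0.872 -0.119
  outer loop
   vertex 3.3 1.0 1.3
   vertex 2.6 0.4 2.9
   vertex 1.4 0.1 0.3
  endloop
 endfacet
 facet normal 0.329 0.301 -0.895
  outer loop
   vertex 3.3 1.0 1.3
   vertex 1.4 0.1 0.3
   vertex 3.2 2.3 1.7
  endloop
 endfacet
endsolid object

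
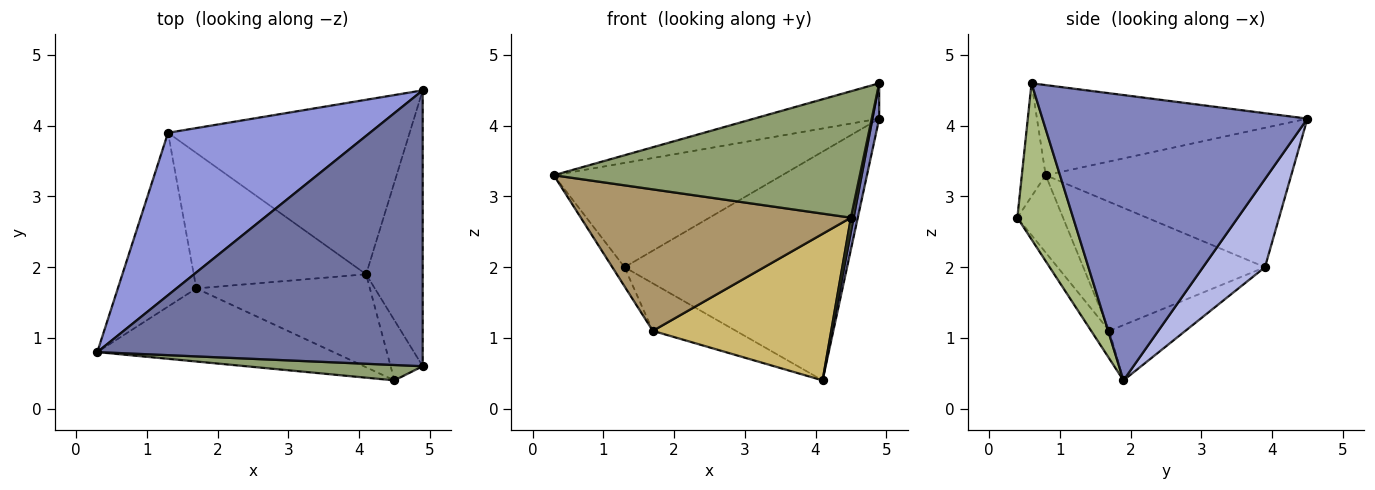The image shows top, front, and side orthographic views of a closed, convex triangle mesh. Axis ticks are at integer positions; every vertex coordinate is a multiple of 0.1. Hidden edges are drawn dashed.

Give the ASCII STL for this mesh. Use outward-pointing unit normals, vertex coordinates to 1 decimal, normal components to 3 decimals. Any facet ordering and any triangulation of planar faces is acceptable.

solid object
 facet normal -0.265 0.123 0.956
  outer loop
   vertex 4.9 0.6 4.6
   vertex 4.9 4.5 4.1
   vertex 0.3 0.8 3.3
  endloop
 endfacet
 facet normal 0.981 -0.025 -0.194
  outer loop
   vertex 4.1 1.9 0.4
   vertex 4.9 4.5 4.1
   vertex 4.9 0.6 4.6
  endloop
 endfacet
 facet normal -0.502 0.467 0.728
  outer loop
   vertex 1.3 3.9 2.0
   vertex 0.3 0.8 3.3
   vertex 4.9 4.5 4.1
  endloop
 endfacet
 facet normal 0.216 0.776 -0.592
  outer loop
   vertex 1.3 3.9 2.0
   vertex 4.9 4.5 4.1
   vertex 4.1 1.9 0.4
  endloop
 endfacet
 facet normal -0.077 -0.990 0.120
  outer loop
   vertex 4.5 0.4 2.7
   vertex 4.9 0.6 4.6
   vertex 0.3 0.8 3.3
  endloop
 endfacet
 facet normal 0.978 -0.047 -0.201
  outer loop
   vertex 4.5 0.4 2.7
   vertex 4.1 1.9 0.4
   vertex 4.9 0.6 4.6
  endloop
 endfacet
 facet normal -0.853 0.057 -0.519
  outer loop
   vertex 1.7 1.7 1.1
   vertex 0.3 0.8 3.3
   vertex 1.3 3.9 2.0
  endloop
 endfacet
 facet normal -0.290 0.317 -0.903
  outer loop
   vertex 1.7 1.7 1.1
   vertex 1.3 3.9 2.0
   vertex 4.1 1.9 0.4
  endloop
 endfacet
 facet normal -0.149 -0.879 -0.454
  outer loop
   vertex 1.7 1.7 1.1
   vertex 4.5 0.4 2.7
   vertex 0.3 0.8 3.3
  endloop
 endfacet
 facet normal -0.086 -0.841 -0.534
  outer loop
   vertex 1.7 1.7 1.1
   vertex 4.1 1.9 0.4
   vertex 4.5 0.4 2.7
  endloop
 endfacet
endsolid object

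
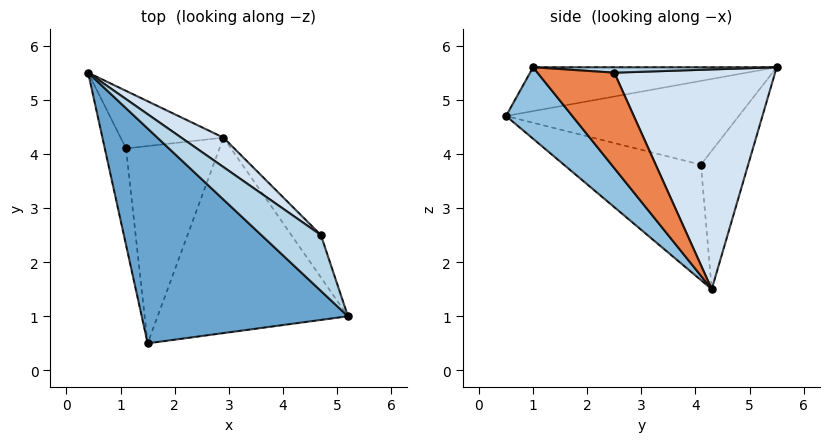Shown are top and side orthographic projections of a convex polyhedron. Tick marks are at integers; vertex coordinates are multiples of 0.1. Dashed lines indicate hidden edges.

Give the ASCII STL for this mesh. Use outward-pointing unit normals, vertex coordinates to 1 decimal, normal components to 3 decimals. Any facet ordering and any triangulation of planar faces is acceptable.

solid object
 facet normal -0.203 -0.217 0.955
  outer loop
   vertex 1.5 0.5 4.7
   vertex 5.2 1.0 5.6
   vertex 0.4 5.5 5.6
  endloop
 endfacet
 facet normal 0.259 -0.676 -0.690
  outer loop
   vertex 2.9 4.3 1.5
   vertex 5.2 1.0 5.6
   vertex 1.5 0.5 4.7
  endloop
 endfacet
 facet normal 0.090 0.096 0.991
  outer loop
   vertex 4.7 2.5 5.5
   vertex 0.4 5.5 5.6
   vertex 5.2 1.0 5.6
  endloop
 endfacet
 facet normal 0.570 0.814 0.110
  outer loop
   vertex 4.7 2.5 5.5
   vertex 2.9 4.3 1.5
   vertex 0.4 5.5 5.6
  endloop
 endfacet
 facet normal 0.915 0.286 -0.283
  outer loop
   vertex 4.7 2.5 5.5
   vertex 5.2 1.0 5.6
   vertex 2.9 4.3 1.5
  endloop
 endfacet
 facet normal -0.956 -0.167 -0.242
  outer loop
   vertex 1.1 4.1 3.8
   vertex 1.5 0.5 4.7
   vertex 0.4 5.5 5.6
  endloop
 endfacet
 facet normal -0.754 0.343 -0.560
  outer loop
   vertex 1.1 4.1 3.8
   vertex 0.4 5.5 5.6
   vertex 2.9 4.3 1.5
  endloop
 endfacet
 facet normal -0.755 -0.237 -0.611
  outer loop
   vertex 1.1 4.1 3.8
   vertex 2.9 4.3 1.5
   vertex 1.5 0.5 4.7
  endloop
 endfacet
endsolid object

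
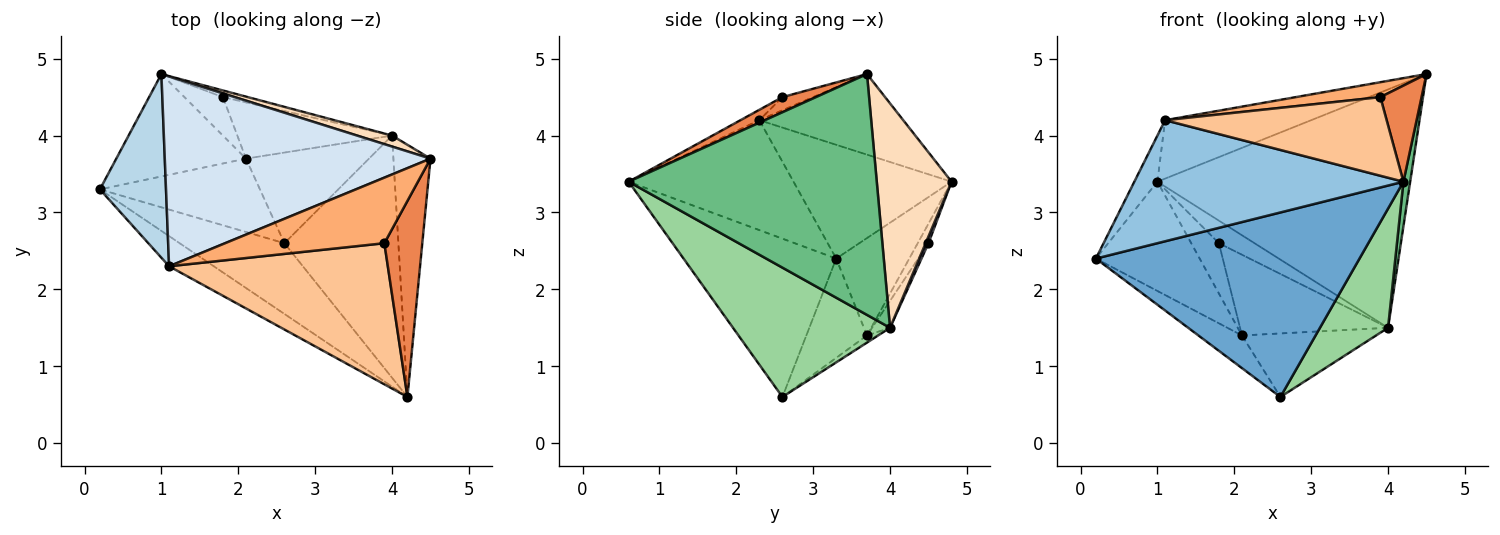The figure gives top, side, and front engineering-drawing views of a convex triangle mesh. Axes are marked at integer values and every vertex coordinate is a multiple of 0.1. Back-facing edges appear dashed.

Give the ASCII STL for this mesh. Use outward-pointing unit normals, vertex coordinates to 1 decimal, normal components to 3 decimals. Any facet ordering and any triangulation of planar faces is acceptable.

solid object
 facet normal -0.476 -0.821 -0.315
  outer loop
   vertex 2.6 2.6 0.6
   vertex 4.2 0.6 3.4
   vertex 0.2 3.3 2.4
  endloop
 endfacet
 facet normal -0.511 -0.834 -0.208
  outer loop
   vertex 1.1 2.3 4.2
   vertex 0.2 3.3 2.4
   vertex 4.2 0.6 3.4
  endloop
 endfacet
 facet normal -0.858 0.125 0.498
  outer loop
   vertex 1.0 4.8 3.4
   vertex 0.2 3.3 2.4
   vertex 1.1 2.3 4.2
  endloop
 endfacet
 facet normal -0.278 0.283 0.918
  outer loop
   vertex 1.0 4.8 3.4
   vertex 1.1 2.3 4.2
   vertex 4.5 3.7 4.8
  endloop
 endfacet
 facet normal 0.337 -0.414 0.845
  outer loop
   vertex 3.9 2.6 4.5
   vertex 4.2 0.6 3.4
   vertex 4.5 3.7 4.8
  endloop
 endfacet
 facet normal -0.080 -0.221 0.972
  outer loop
   vertex 3.9 2.6 4.5
   vertex 4.5 3.7 4.8
   vertex 1.1 2.3 4.2
  endloop
 endfacet
 facet normal -0.041 -0.486 0.873
  outer loop
   vertex 3.9 2.6 4.5
   vertex 1.1 2.3 4.2
   vertex 4.2 0.6 3.4
  endloop
 endfacet
 facet normal 0.283 0.958 0.044
  outer loop
   vertex 4.0 4.0 1.5
   vertex 1.0 4.8 3.4
   vertex 4.5 3.7 4.8
  endloop
 endfacet
 facet normal 0.988 -0.027 -0.152
  outer loop
   vertex 4.0 4.0 1.5
   vertex 4.5 3.7 4.8
   vertex 4.2 0.6 3.4
  endloop
 endfacet
 facet normal 0.713 -0.309 -0.629
  outer loop
   vertex 4.0 4.0 1.5
   vertex 4.2 0.6 3.4
   vertex 2.6 2.6 0.6
  endloop
 endfacet
 facet normal -0.047 0.573 -0.818
  outer loop
   vertex 2.1 3.7 1.4
   vertex 4.0 4.0 1.5
   vertex 2.6 2.6 0.6
  endloop
 endfacet
 facet normal -0.493 0.354 -0.795
  outer loop
   vertex 2.1 3.7 1.4
   vertex 2.6 2.6 0.6
   vertex 0.2 3.3 2.4
  endloop
 endfacet
 facet normal -0.457 0.649 -0.608
  outer loop
   vertex 2.1 3.7 1.4
   vertex 0.2 3.3 2.4
   vertex 1.0 4.8 3.4
  endloop
 endfacet
 facet normal 0.076 0.956 -0.283
  outer loop
   vertex 1.8 4.5 2.6
   vertex 1.0 4.8 3.4
   vertex 4.0 4.0 1.5
  endloop
 endfacet
 facet normal -0.295 0.759 -0.580
  outer loop
   vertex 1.8 4.5 2.6
   vertex 2.1 3.7 1.4
   vertex 1.0 4.8 3.4
  endloop
 endfacet
 facet normal -0.099 0.816 -0.569
  outer loop
   vertex 1.8 4.5 2.6
   vertex 4.0 4.0 1.5
   vertex 2.1 3.7 1.4
  endloop
 endfacet
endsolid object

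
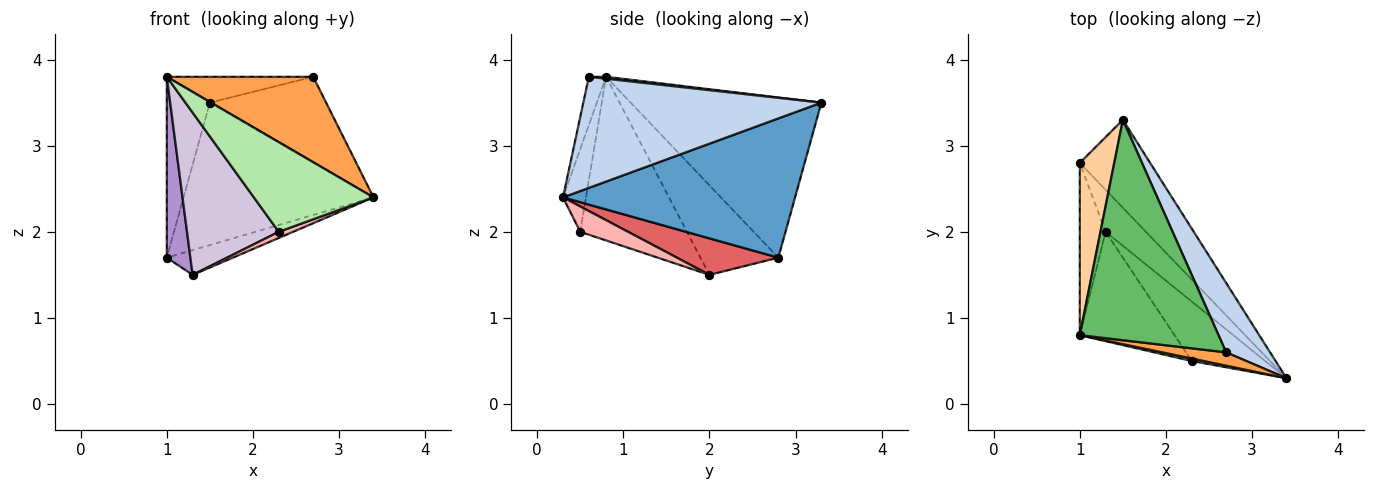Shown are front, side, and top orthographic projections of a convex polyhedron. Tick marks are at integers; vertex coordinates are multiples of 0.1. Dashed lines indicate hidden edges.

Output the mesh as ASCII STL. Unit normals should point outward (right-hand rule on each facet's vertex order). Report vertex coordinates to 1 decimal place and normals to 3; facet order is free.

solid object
 facet normal 0.721 0.590 -0.364
  outer loop
   vertex 1.5 3.3 3.5
   vertex 3.4 0.3 2.4
   vertex 1.0 2.8 1.7
  endloop
 endfacet
 facet normal 0.847 0.414 0.335
  outer loop
   vertex 2.7 0.6 3.8
   vertex 3.4 0.3 2.4
   vertex 1.5 3.3 3.5
  endloop
 endfacet
 facet normal -0.115 -0.982 0.153
  outer loop
   vertex 1.0 0.8 3.8
   vertex 3.4 0.3 2.4
   vertex 2.7 0.6 3.8
  endloop
 endfacet
 facet normal -0.955 0.216 0.205
  outer loop
   vertex 1.0 0.8 3.8
   vertex 1.5 3.3 3.5
   vertex 1.0 2.8 1.7
  endloop
 endfacet
 facet normal 0.014 0.116 0.993
  outer loop
   vertex 1.0 0.8 3.8
   vertex 2.7 0.6 3.8
   vertex 1.5 3.3 3.5
  endloop
 endfacet
 facet normal -0.188 -0.982 0.027
  outer loop
   vertex 2.3 0.5 2.0
   vertex 3.4 0.3 2.4
   vertex 1.0 0.8 3.8
  endloop
 endfacet
 facet normal 0.615 0.400 -0.679
  outer loop
   vertex 1.3 2.0 1.5
   vertex 1.0 2.8 1.7
   vertex 3.4 0.3 2.4
  endloop
 endfacet
 facet normal 0.324 -0.097 -0.941
  outer loop
   vertex 1.3 2.0 1.5
   vertex 3.4 0.3 2.4
   vertex 2.3 0.5 2.0
  endloop
 endfacet
 facet normal -0.923 -0.279 -0.266
  outer loop
   vertex 1.3 2.0 1.5
   vertex 1.0 0.8 3.8
   vertex 1.0 2.8 1.7
  endloop
 endfacet
 facet normal -0.694 -0.597 -0.402
  outer loop
   vertex 1.3 2.0 1.5
   vertex 2.3 0.5 2.0
   vertex 1.0 0.8 3.8
  endloop
 endfacet
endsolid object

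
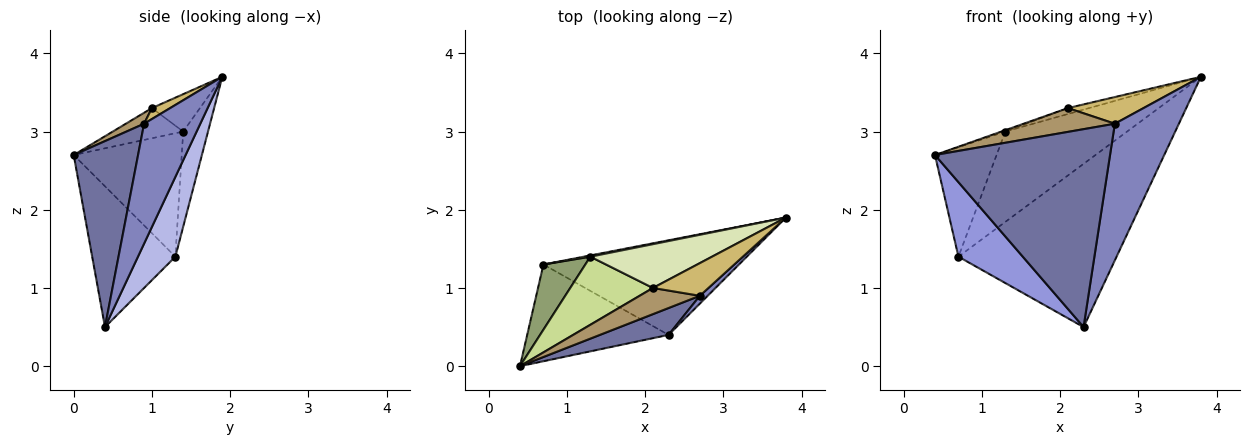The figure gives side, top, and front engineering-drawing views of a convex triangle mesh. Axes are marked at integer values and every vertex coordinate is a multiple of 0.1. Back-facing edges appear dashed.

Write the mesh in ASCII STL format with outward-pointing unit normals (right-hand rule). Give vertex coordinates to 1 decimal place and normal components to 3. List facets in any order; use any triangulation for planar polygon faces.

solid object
 facet normal 0.342 -0.931 0.126
  outer loop
   vertex 2.7 0.9 3.1
   vertex 0.4 0.0 2.7
   vertex 2.3 0.4 0.5
  endloop
 endfacet
 facet normal 0.659 -0.751 0.043
  outer loop
   vertex 2.7 0.9 3.1
   vertex 2.3 0.4 0.5
   vertex 3.8 1.9 3.7
  endloop
 endfacet
 facet normal -0.619 -0.479 -0.622
  outer loop
   vertex 0.7 1.3 1.4
   vertex 2.3 0.4 0.5
   vertex 0.4 0.0 2.7
  endloop
 endfacet
 facet normal 0.200 0.848 -0.491
  outer loop
   vertex 0.7 1.3 1.4
   vertex 3.8 1.9 3.7
   vertex 2.3 0.4 0.5
  endloop
 endfacet
 facet normal -0.833 0.475 0.283
  outer loop
   vertex 1.3 1.4 3.0
   vertex 0.7 1.3 1.4
   vertex 0.4 0.0 2.7
  endloop
 endfacet
 facet normal -0.200 0.980 0.014
  outer loop
   vertex 1.3 1.4 3.0
   vertex 3.8 1.9 3.7
   vertex 0.7 1.3 1.4
  endloop
 endfacet
 facet normal -0.343 0.019 0.939
  outer loop
   vertex 2.1 1.0 3.3
   vertex 1.3 1.4 3.0
   vertex 0.4 0.0 2.7
  endloop
 endfacet
 facet normal -0.291 0.129 0.948
  outer loop
   vertex 2.1 1.0 3.3
   vertex 3.8 1.9 3.7
   vertex 1.3 1.4 3.0
  endloop
 endfacet
 facet normal 0.133 -0.667 0.733
  outer loop
   vertex 2.1 1.0 3.3
   vertex 0.4 0.0 2.7
   vertex 2.7 0.9 3.1
  endloop
 endfacet
 facet normal 0.151 -0.625 0.766
  outer loop
   vertex 2.1 1.0 3.3
   vertex 2.7 0.9 3.1
   vertex 3.8 1.9 3.7
  endloop
 endfacet
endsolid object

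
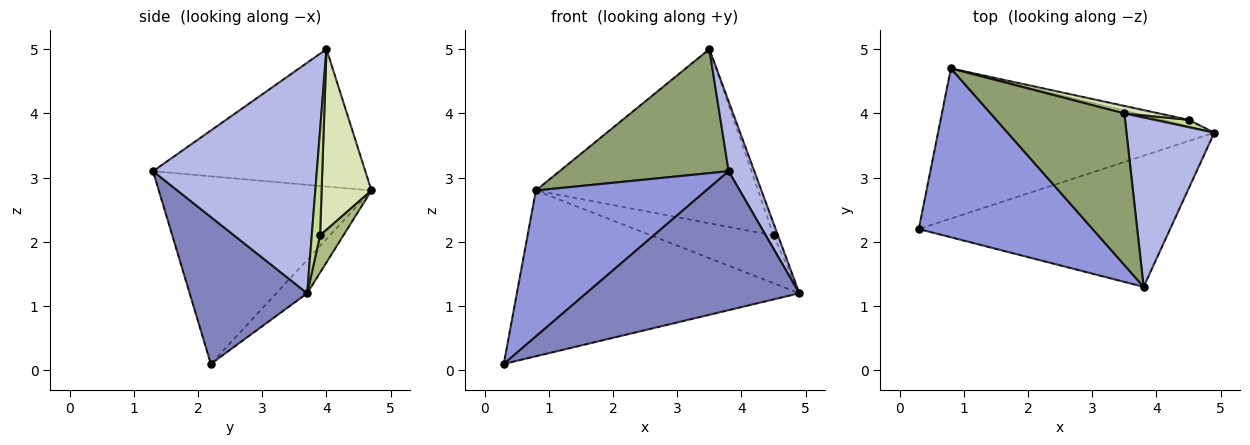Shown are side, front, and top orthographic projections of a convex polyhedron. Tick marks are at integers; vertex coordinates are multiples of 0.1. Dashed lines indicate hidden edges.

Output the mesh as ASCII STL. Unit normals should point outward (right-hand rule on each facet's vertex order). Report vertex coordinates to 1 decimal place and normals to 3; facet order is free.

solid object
 facet normal -0.081 0.739 -0.669
  outer loop
   vertex 0.8 4.7 2.8
   vertex 4.9 3.7 1.2
   vertex 0.3 2.2 0.1
  endloop
 endfacet
 facet normal 0.372 -0.675 -0.637
  outer loop
   vertex 3.8 1.3 3.1
   vertex 0.3 2.2 0.1
   vertex 4.9 3.7 1.2
  endloop
 endfacet
 facet normal -0.633 -0.506 0.586
  outer loop
   vertex 3.8 1.3 3.1
   vertex 0.8 4.7 2.8
   vertex 0.3 2.2 0.1
  endloop
 endfacet
 facet normal 0.925 -0.145 0.352
  outer loop
   vertex 3.5 4.0 5.0
   vertex 3.8 1.3 3.1
   vertex 4.9 3.7 1.2
  endloop
 endfacet
 facet normal -0.622 -0.496 0.606
  outer loop
   vertex 3.5 4.0 5.0
   vertex 0.8 4.7 2.8
   vertex 3.8 1.3 3.1
  endloop
 endfacet
 facet normal 0.185 0.974 -0.134
  outer loop
   vertex 4.5 3.9 2.1
   vertex 4.9 3.7 1.2
   vertex 0.8 4.7 2.8
  endloop
 endfacet
 facet normal 0.849 0.450 0.277
  outer loop
   vertex 4.5 3.9 2.1
   vertex 3.5 4.0 5.0
   vertex 4.9 3.7 1.2
  endloop
 endfacet
 facet normal 0.219 0.975 0.042
  outer loop
   vertex 4.5 3.9 2.1
   vertex 0.8 4.7 2.8
   vertex 3.5 4.0 5.0
  endloop
 endfacet
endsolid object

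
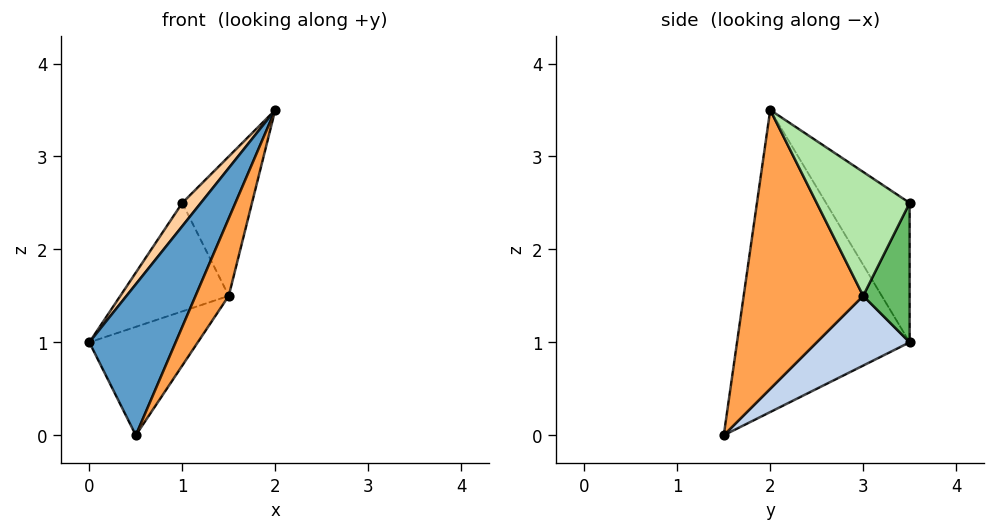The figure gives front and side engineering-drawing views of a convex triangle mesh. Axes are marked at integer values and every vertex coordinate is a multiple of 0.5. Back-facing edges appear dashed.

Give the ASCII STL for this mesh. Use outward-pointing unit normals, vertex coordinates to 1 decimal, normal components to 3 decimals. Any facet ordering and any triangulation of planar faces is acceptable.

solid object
 facet normal -0.816 -0.408 0.408
  outer loop
   vertex 0.5 1.5 0.0
   vertex 2.0 2.0 3.5
   vertex 0.0 3.5 1.0
  endloop
 endfacet
 facet normal 0.418 0.488 -0.766
  outer loop
   vertex 1.5 3.0 1.5
   vertex 0.5 1.5 0.0
   vertex 0.0 3.5 1.0
  endloop
 endfacet
 facet normal 0.902 -0.251 -0.351
  outer loop
   vertex 1.5 3.0 1.5
   vertex 2.0 2.0 3.5
   vertex 0.5 1.5 0.0
  endloop
 endfacet
 facet normal -0.818 -0.182 0.545
  outer loop
   vertex 1.0 3.5 2.5
   vertex 0.0 3.5 1.0
   vertex 2.0 2.0 3.5
  endloop
 endfacet
 facet normal 0.381 0.889 -0.254
  outer loop
   vertex 1.0 3.5 2.5
   vertex 1.5 3.0 1.5
   vertex 0.0 3.5 1.0
  endloop
 endfacet
 facet normal 0.796 0.597 0.100
  outer loop
   vertex 1.0 3.5 2.5
   vertex 2.0 2.0 3.5
   vertex 1.5 3.0 1.5
  endloop
 endfacet
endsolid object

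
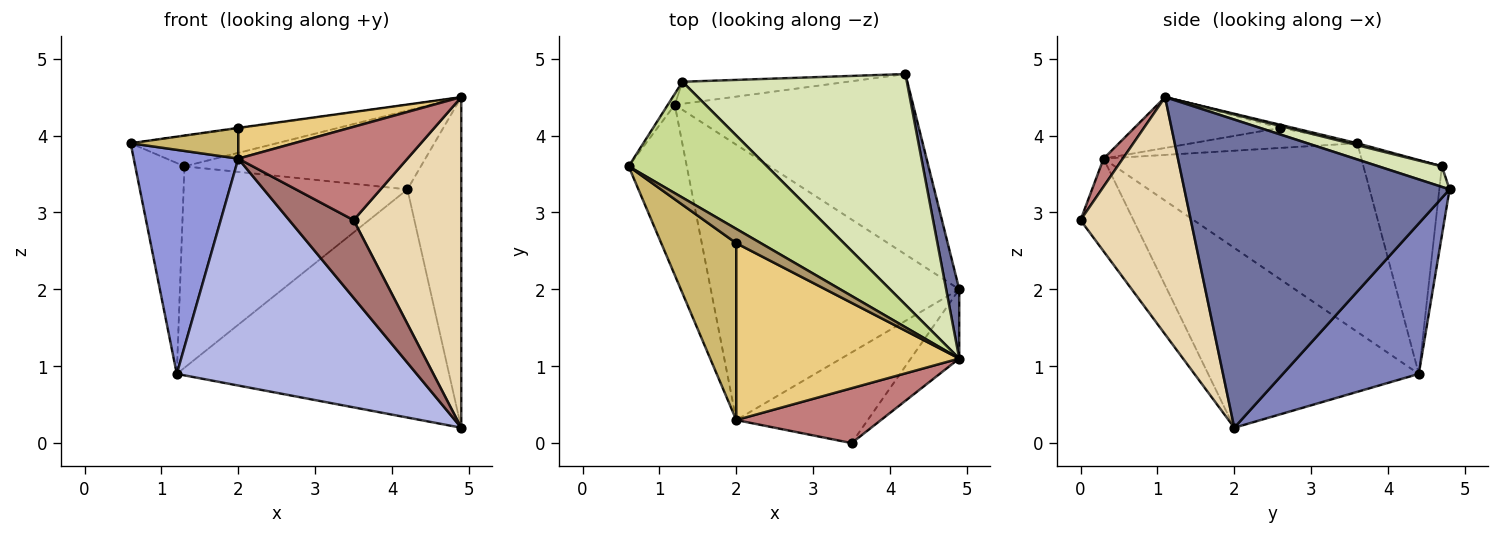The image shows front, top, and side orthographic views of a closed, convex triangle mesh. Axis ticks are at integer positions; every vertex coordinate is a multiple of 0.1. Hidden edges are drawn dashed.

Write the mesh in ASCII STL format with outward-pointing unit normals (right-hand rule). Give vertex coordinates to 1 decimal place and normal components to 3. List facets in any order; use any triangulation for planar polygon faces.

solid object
 facet normal 0.979 0.199 0.042
  outer loop
   vertex 4.9 1.1 4.5
   vertex 4.9 2.0 0.2
   vertex 4.2 4.8 3.3
  endloop
 endfacet
 facet normal 0.365 0.730 -0.577
  outer loop
   vertex 1.2 4.4 0.9
   vertex 4.2 4.8 3.3
   vertex 4.9 2.0 0.2
  endloop
 endfacet
 facet normal -0.891 -0.361 -0.275
  outer loop
   vertex 2.0 0.3 3.7
   vertex 0.6 3.6 3.9
   vertex 1.2 4.4 0.9
  endloop
 endfacet
 facet normal -0.488 -0.555 -0.674
  outer loop
   vertex 2.0 0.3 3.7
   vertex 1.2 4.4 0.9
   vertex 4.9 2.0 0.2
  endloop
 endfacet
 facet normal -0.847 0.531 -0.028
  outer loop
   vertex 1.3 4.7 3.6
   vertex 1.2 4.4 0.9
   vertex 0.6 3.6 3.9
  endloop
 endfacet
 facet normal -0.045 0.993 -0.109
  outer loop
   vertex 1.3 4.7 3.6
   vertex 4.2 4.8 3.3
   vertex 1.2 4.4 0.9
  endloop
 endfacet
 facet normal 0.013 0.255 0.967
  outer loop
   vertex 1.3 4.7 3.6
   vertex 0.6 3.6 3.9
   vertex 4.9 1.1 4.5
  endloop
 endfacet
 facet normal 0.086 0.322 0.943
  outer loop
   vertex 1.3 4.7 3.6
   vertex 4.9 1.1 4.5
   vertex 4.2 4.8 3.3
  endloop
 endfacet
 facet normal -0.124 0.025 0.992
  outer loop
   vertex 2.0 2.6 4.1
   vertex 4.9 1.1 4.5
   vertex 0.6 3.6 3.9
  endloop
 endfacet
 facet normal -0.254 -0.166 0.953
  outer loop
   vertex 2.0 2.6 4.1
   vertex 0.6 3.6 3.9
   vertex 2.0 0.3 3.7
  endloop
 endfacet
 facet normal -0.219 -0.167 0.961
  outer loop
   vertex 2.0 2.6 4.1
   vertex 2.0 0.3 3.7
   vertex 4.9 1.1 4.5
  endloop
 endfacet
 facet normal 0.708 -0.691 -0.145
  outer loop
   vertex 3.5 0.0 2.9
   vertex 4.9 2.0 0.2
   vertex 4.9 1.1 4.5
  endloop
 endfacet
 facet normal -0.472 -0.574 -0.670
  outer loop
   vertex 3.5 0.0 2.9
   vertex 2.0 0.3 3.7
   vertex 4.9 2.0 0.2
  endloop
 endfacet
 facet normal 0.097 -0.858 0.504
  outer loop
   vertex 3.5 0.0 2.9
   vertex 4.9 1.1 4.5
   vertex 2.0 0.3 3.7
  endloop
 endfacet
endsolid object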